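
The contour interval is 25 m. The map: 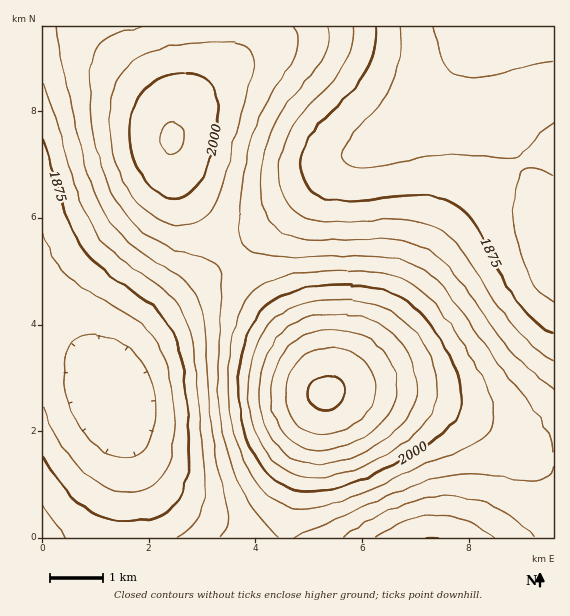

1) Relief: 1805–2130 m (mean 1930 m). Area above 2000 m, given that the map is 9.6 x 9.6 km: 15.7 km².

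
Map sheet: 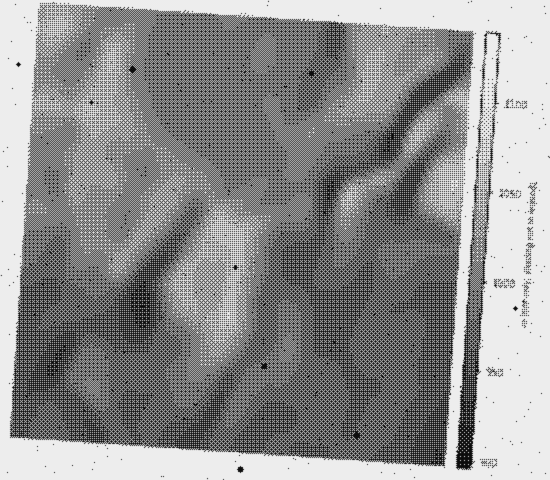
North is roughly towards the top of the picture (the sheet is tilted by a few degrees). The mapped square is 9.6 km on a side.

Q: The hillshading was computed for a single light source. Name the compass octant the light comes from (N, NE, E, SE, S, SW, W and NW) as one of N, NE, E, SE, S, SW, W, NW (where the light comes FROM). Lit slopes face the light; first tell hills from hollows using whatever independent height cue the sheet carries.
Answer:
E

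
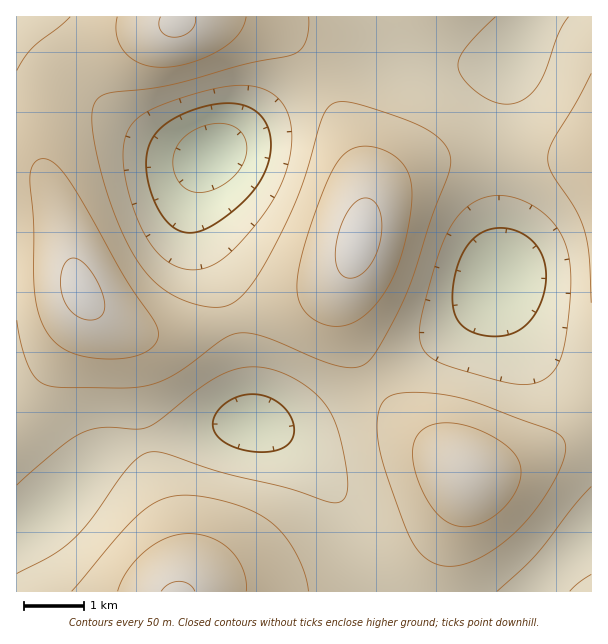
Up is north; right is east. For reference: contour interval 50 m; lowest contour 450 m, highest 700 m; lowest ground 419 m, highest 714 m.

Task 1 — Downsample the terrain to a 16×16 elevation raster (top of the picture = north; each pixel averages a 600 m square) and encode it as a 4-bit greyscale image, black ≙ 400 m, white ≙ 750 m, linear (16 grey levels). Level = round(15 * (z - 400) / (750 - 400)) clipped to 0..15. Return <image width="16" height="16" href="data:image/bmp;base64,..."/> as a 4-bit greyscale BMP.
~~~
<image width="16" height="16" href="data:image/bmp;base64,Qk32AAAAAAAAAHYAAAAoAAAAEAAAABAAAAABAAQAAAAAAIAAAAATCwAAEwsAABAAAAAAAAAAAAAAABEREQAiIiIAMzMzAERERABVVVUAZmZmAHd3dwCIiIgAmZmZAKqqqgC7u7sAzMzMAN3d3QDu7u4A////AHiszKmHiIdmZoq7qXeJqXZVeJmHd4vLl3ZndlVnnMyoh2ZkRGibupiIiHVFeJmHeJq6mHiZh2VnrMupmruWRFe9yoiazKZDR7y4VnnNuENHu5ZEWL3JZWi7hSI3rLmHiaqFITaaqYiJqYdkV4mId3mZmqmIiHdmaIms3KmHd3Zn"/>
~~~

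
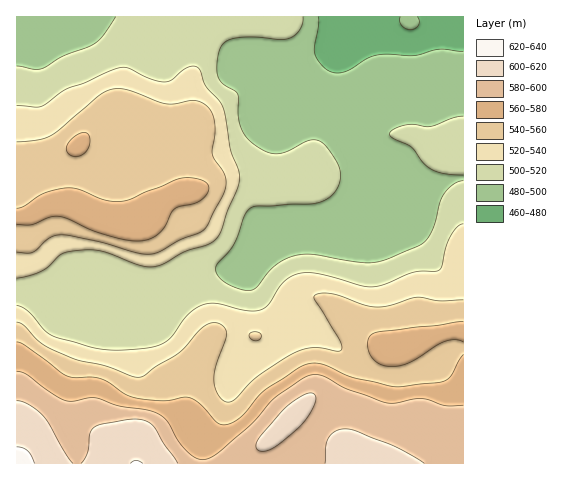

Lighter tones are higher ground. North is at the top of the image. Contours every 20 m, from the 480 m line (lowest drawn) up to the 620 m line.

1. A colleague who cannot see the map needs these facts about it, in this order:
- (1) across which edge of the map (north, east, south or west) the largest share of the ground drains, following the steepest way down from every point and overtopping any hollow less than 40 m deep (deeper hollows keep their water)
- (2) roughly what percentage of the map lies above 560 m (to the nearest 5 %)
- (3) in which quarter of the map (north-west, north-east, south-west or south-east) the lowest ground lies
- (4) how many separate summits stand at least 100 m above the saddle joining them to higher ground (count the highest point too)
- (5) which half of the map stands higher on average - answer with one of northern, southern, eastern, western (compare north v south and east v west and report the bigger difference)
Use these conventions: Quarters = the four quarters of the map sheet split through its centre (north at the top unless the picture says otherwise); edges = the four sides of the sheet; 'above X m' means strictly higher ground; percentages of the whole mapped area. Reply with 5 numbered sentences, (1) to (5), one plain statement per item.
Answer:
(1) The largest share of the runoff leaves by the northern edge.
(2) About 20 % of the map lies above 560 m.
(3) The lowest ground is in the north-east quarter.
(4) There is 1 summit with 100 m or more of prominence.
(5) Taken as a whole, the southern half is higher than the northern.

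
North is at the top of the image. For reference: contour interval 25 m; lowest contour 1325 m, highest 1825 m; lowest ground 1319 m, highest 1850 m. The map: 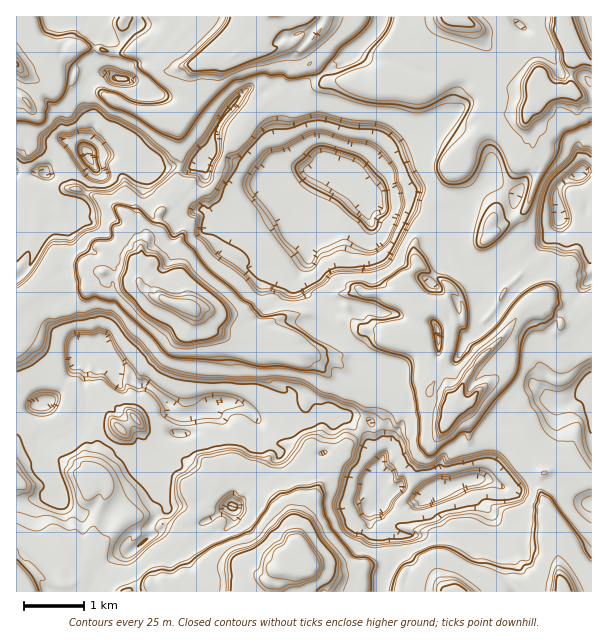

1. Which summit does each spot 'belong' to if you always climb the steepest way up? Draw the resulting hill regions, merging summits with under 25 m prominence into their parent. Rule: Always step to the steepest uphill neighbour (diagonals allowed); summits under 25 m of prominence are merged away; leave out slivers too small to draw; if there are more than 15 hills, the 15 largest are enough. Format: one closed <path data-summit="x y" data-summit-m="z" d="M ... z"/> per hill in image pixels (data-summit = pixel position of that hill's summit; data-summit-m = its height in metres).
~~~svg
<path data-summit="306 564" data-summit-m="1850" d="M306 392l-13 4-12 14-17 8-7 0-8-9-10-6-12-1-12 0-8 10-24 3-2 17-8 1-13 20-12 12 10 9 0 11 10 22-12 9-6 11 0 9-7 6-15 11-9 0-21 19-7 19 290 1 3-13 13-25 0-18-8-4-8 0-7-4-4-4 0-14 11-10 17 6 6 0 16-9-18-10-10 5-9 0-1-4-10-9 8-18-10-11 1-29-21-6-11 1-3 4-18-5-4-14z"/><path data-summit="186 306" data-summit-m="1845" d="M108 156l-18 0 6 14-14 31-10 9 6 5-4 1-5-8-1 7-12 6 12 13-4 23 0 12-4 6 0 9 14 37 0 9 5 14 23 5 4 5 0 8 8 14 9 0 12 8 12 1 11 7 12 13 2 6 5 4 30-3 8-10 12 0 12 1 10 6 8 9 7 0 17-8 12-14 13-4 8 9 4 14 14 5 18-5 10 1 9 5 5-11 2-36-19-25-18-9-13-11 0-15-4-9-15-12-6-14 1-10 6-9 0-47 10-7-6-1-12 5-19-16-8 0-24 18-21 6-13 8-6 0-3-2 4-8-7-6-5 0-10-13 17-20-2-15-14 7-13-3-38 2z"/><path data-summit="455 405" data-summit-m="1763" d="M338 170l-14 19-6 17-10 7 0 47-6 9-1 10 6 14 15 12 4 9 0 15 13 11 18 9 19 25-2 36-4 10 0 30 10 11 0 3-7 9-1 6 10 9 1 4 9 0 10-5 17 9 4 0 9-8 9 0 17-6 24-4 8-13 3-10 0-26 4-3 13-3 1-16 10-11 15-8 6 3 12 13 10 0 21-12 7 0 0-11-15-19 3-9 12-9 0-27-6-8 2-3-6-9 1-10 9-8 0-70-5-1-2 3-25 3-4 13-25 29-6 4-10 2-24 14-18-10-7-6-6-14-4-21-7-8-41-12-30 0-16-15-11-4z"/><path data-summit="272 17" data-summit-m="1776" d="M381 16l-288 0 4 11-3 35 7 8 7 2-15 2-9 18 0 15 7 12 0 12-6 18 4 7 19 0 30 12 38-2 13 3 19-11 4-21 8-17 15-19 10-10 4 0 8 5 7-4 8 9 4 13 0 17 6 25 6 8 17 5-16-20-7-18 1-27 5-12 30-14 9-8 14-6 37-35z"/><path data-summit="569 36" data-summit-m="1762" d="M357 49l-3 0-18 18-48 25-5 12-1 27 7 18 17 20 11 1 15-2 6 2 13 16 11 4 16 15 30 0 27 9 18 3 35-38 4-6 0-15-4-8-18-18-24-12 4-3-2-18-16-23-39-16-24-2z"/><path data-summit="563 591" data-summit-m="1761" d="M591 392l-6 0-21 12-6 0-2 3 0 15-6 12-20 16-4 3 2 3-3 2-28 23-23-1 2 18 14 14-2 24 14 12 4 7 2 23 6 7 1 7 77-1z"/><path data-summit="537 101" data-summit-m="1760" d="M522 26l-6 21-8 12-22 8-12 13-7 5-9 11-2 17-10 7 24 12 14 12 8 14 0 19 8 9 18 8 2-6 4-4 6-2 25 11 3-5 11-10 23-8 0-87-11-7-20-2-14-27-13-13z"/><path data-summit="456 591" data-summit-m="1759" d="M473 480l-32 8-9 0-6 6-22 12-6 0-17-6-11 10 0 14 4 4 7 4 8 0 8 4 0 18-13 25-1 13 131-1 0-6-6-7-2-23-4-7-14-12 2-24-14-14z"/><path data-summit="17 591" data-summit-m="1673" d="M149 466l-4 1 3 4 0 11-3 4-19 12-18 18-13-5-15 3-11-6-8-8-1-4-13 0-30 6-1 89 74 1 8-20 16-16 9-4 5 1 15-11 7-6 0-9 6-11 12-9-10-22 0-11z"/><path data-summit="459 17" data-summit-m="1759" d="M515 16l-132 0-5 13-22 19 13 10 24 2 39 16 16 23 2 17 7-6 0-9 5-11 12-10 12-13 20-6 6-8 10-23 0-4-5-3z"/><path data-summit="17 65" data-summit-m="1754" d="M92 16l-9 6-14 2-12-2-6-6-35 1 0 66 25 11 17 20 6 24 20 12 7-19 0-12-7-12 0-15 9-18 15-2-7-2-7-8 3-35z"/><path data-summit="120 428" data-summit-m="1581" d="M96 348l-3 0-8 8 1 48-2 13 14 14 7 9 21 12 9 2 12 12 13-13 9-16 4-4 8-1 1-16-8-2-4-9-23-20-12-1-12-8-9 0-8-14-2-11z"/><path data-summit="488 239" data-summit-m="1665" d="M491 174l-9 12-29 31-3 1 6 7 4 21 6 14 7 6 19 10 16-10-2-8 4-6 11-10 22-1 5-5-23-1-5-5-2-8-6-9 5-18-17-9-8-9z"/><path data-summit="27 102" data-summit-m="1711" d="M18 84l-2 0 0 87 8 3 20 0 10-18 14-15-6-6-4-21-12-15-10-8z"/><path data-summit="17 482" data-summit-m="1583" d="M44 403l-28 8 1 91 30-6 12 2 2-3-5-19-16-26 2-13 2-3 11 1z"/>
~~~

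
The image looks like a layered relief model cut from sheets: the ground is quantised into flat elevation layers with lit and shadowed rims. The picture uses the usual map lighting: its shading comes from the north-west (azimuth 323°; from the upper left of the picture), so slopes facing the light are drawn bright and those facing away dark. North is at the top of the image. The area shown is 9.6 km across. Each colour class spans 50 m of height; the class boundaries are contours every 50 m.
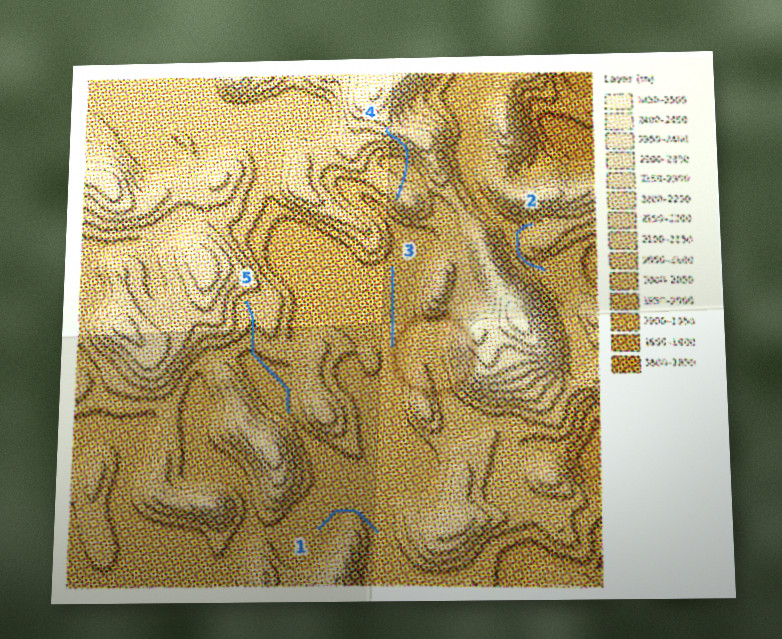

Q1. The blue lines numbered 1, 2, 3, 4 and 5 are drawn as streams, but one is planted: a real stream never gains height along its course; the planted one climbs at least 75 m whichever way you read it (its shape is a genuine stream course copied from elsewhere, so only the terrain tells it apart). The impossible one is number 4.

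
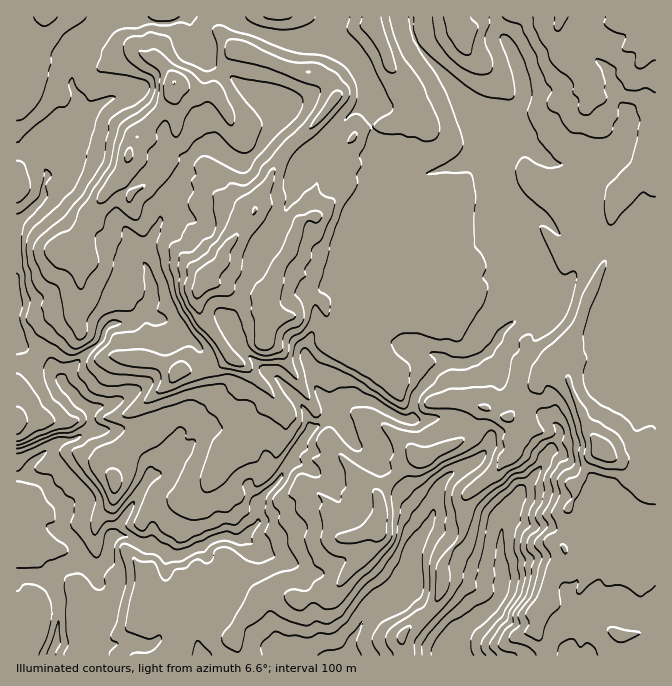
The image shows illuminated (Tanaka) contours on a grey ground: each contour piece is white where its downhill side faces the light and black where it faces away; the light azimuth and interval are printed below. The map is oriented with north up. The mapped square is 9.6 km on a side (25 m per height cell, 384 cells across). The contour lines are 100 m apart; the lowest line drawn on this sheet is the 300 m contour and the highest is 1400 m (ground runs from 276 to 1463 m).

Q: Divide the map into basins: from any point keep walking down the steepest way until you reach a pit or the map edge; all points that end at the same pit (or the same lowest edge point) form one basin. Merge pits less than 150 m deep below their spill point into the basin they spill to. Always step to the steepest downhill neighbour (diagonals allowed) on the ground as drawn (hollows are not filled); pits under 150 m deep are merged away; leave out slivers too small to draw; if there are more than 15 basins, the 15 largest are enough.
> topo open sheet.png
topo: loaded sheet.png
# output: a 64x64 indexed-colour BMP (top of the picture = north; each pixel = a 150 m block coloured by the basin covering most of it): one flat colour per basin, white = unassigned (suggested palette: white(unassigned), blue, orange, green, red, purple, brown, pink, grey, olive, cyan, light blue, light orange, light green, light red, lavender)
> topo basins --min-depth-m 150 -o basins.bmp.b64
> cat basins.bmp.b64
<image width="64" height="64" href="data:image/bmp;base64,Qk12CAAAAAAAAHYAAAAoAAAAQAAAAEAAAAABAAQAAAAAAAAIAAATCwAAEwsAABAAAAAAAAAA////ALR3HwAOf/8ALKAsACgn1gC9Z5QAS1aMAMJ34wB/f38AIr28AM++FwDox64AeLv/AIrfmACWmP8A1bDFABERERERERERERERMzMzMzMzMzMyIiIiIiIiIREREREREREREREREREREREzMzMzMzMzMzIiIiIiIiIRERERERERERERERERERERETMzMzMzMzMzMiIiIiIiIhEREREREREREREREREREREREzMzMzMzMzMzIiIiIiIiERERERERERERERERERERERERMzMzMzMzMzMyIiIiIiIREREREREREREREREREREREREzMzMzMzMzMzMiIiIiIiERERERERERERERERERERERERERERMzMzMzMyIiIiIiIRERERERERERERERERERERERERERERMzMzMzMiIiIiIhEREREREREREREREREREREREREREREzMzMzMyIiIiIiIRERERERERERERERERERERERERERERMzMzMzIiIiIiIiERERERERERERERERERERERERERERETMzMzMiIiIiIiIRERERERERERERERERERERERERERERMzMzMzIiIiIiIiERERERERERERERERERERERERERERETMzMzMyIiIiIiIhERERERERERERERERERERERERERERMzMzMzIiIiIiIhERERERERERERERERERERERERERERETMzMzMiIiIiIhERERERERERERERERERERERERERERETMzMzMyIiIiIiIREREREREREREREREREREREREREREREzMzMzMiIiIiIhERERERERERERERERERERERERERERETMzMzMzIiIiIiEREREREREREREREREREREREREREREREzMzMzMyIiIiIhEREREREREREREREREREREREREREREREzMzMzMiIiIiEREREREREREREREREREREREREREREREREzMzMzIiIiIhEREREREREREREREREREREREREREREREREzMzMiIiIiERERERERERERERERERERERERERERERERERMzMzIiIiERERERERERERERERERERERERERERERERERETMzIiIiIRERERERERERERERERERERERERERERERERERMxEiIiIhERERERERERERERERERERERERERERERERERERERIiIhERERERERERERERERERERERERERERERERERERERESIiERERERERERERERERERERERERERERERERERERERERIiERERERERERERERERERERERERERERERERERERERERESIRERERERERERERERERERERERERERERERERERERERERIhERERERERERERERERERERERERERERERERERERERERERERERERERERERERERERERERERERERERERERERERERERERERERERERERERERERERERERERERERERERERERERERERERERERERERERERERERERERERERERERERERERERERERERERERERERERERERERERERERERERERERERERERERERERERERERERERERERERERERERERERERERERERERERERERERERERERERERERERERERERERERERERERERERERERERERERERERERERERERERERERERERERERERERERERERERERERERERERERERERERERERERERERERERERERERERERERERERERERERERERERERERERERERERERERERERERERERERERERERERERERERERERERERERERERERERERERERERERERERERERERERERERERERERERERERERERERERERERERERERERERERERERERERERERERERERERERERERERERERERERERERERERERERERERERERERERERERERERERERERERERERERERERERERERERERERERERERERERERERERERERERERERERERERERERERERERERERERERERERERERERERERERERERERERERERERERERERERERERERERERERERERERERERERERERERERERERERERERERERERERERERERERERERERERERERERERERERERERERERERERERERERERERERERERERERERERERERERERERERERERERERERERERERERERERERERERERERERERERERERERERERERERERERERERERERERERERERERERERERERERERERERERERERERERERERERERERERERERERERERERERERERERERERERERERERERERERERERERERERERERERERERERERERERERERERERERERERERERERERERERERERERERERERERERERERERERERERERERERERERERERERERERERERERERERERERERERERERERERERERERERERERERERERERERERERERERERERERERERERERERERERERERERERERERERERERERERERERERERERERERERERERERERERERERERERERERERERERERERERERERERERERERERERERERERERERERERERERERERERERERERERERERERERERERERERERERERERERERERERERERERERERERERERERERERERERERERERERERERERERERERERERERERERERERERERERERERERERERERERERERERERERERERERERERERERERERERERERERERERERERERERERERERERERERER"/>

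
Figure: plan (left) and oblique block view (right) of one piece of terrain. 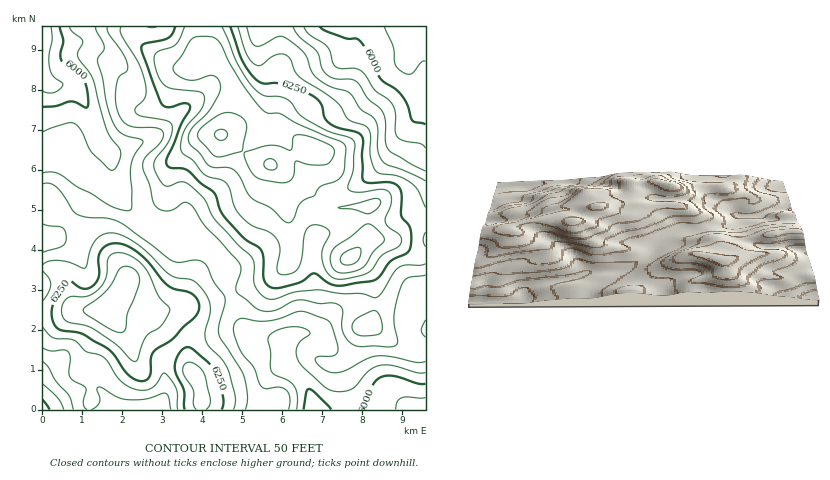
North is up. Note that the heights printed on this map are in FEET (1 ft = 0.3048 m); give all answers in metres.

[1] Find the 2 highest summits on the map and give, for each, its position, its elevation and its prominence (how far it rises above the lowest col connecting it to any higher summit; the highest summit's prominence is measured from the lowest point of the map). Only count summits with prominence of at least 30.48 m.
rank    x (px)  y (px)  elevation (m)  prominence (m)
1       270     164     1968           165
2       106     310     1947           74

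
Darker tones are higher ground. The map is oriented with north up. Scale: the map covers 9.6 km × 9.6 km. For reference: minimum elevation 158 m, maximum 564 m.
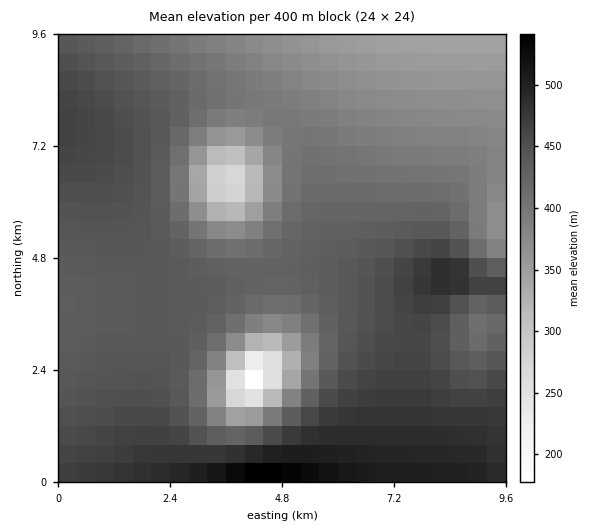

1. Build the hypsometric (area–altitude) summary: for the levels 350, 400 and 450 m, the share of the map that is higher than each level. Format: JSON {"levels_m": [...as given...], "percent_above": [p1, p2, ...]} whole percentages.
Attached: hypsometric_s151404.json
{"levels_m": [350, 400, 450], "percent_above": [94, 72, 30]}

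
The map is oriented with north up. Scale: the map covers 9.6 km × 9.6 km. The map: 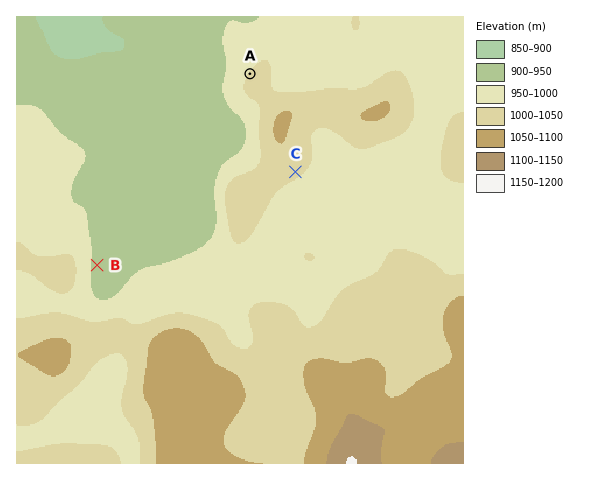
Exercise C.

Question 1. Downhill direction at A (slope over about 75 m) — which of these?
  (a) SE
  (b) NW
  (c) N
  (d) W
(b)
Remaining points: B E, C SE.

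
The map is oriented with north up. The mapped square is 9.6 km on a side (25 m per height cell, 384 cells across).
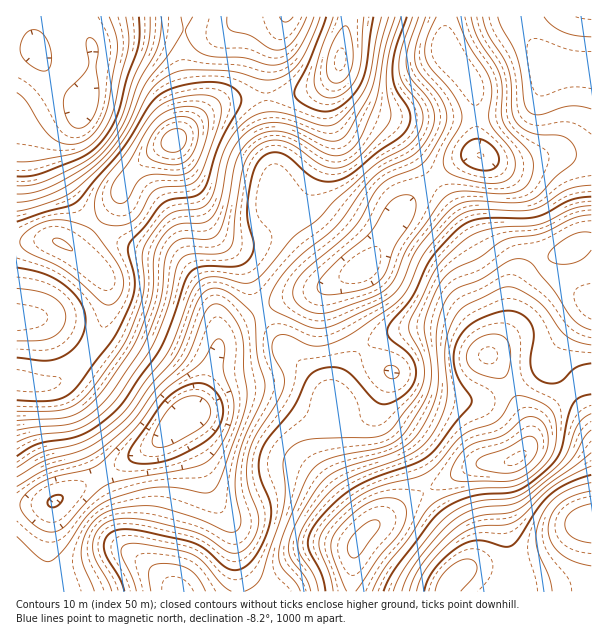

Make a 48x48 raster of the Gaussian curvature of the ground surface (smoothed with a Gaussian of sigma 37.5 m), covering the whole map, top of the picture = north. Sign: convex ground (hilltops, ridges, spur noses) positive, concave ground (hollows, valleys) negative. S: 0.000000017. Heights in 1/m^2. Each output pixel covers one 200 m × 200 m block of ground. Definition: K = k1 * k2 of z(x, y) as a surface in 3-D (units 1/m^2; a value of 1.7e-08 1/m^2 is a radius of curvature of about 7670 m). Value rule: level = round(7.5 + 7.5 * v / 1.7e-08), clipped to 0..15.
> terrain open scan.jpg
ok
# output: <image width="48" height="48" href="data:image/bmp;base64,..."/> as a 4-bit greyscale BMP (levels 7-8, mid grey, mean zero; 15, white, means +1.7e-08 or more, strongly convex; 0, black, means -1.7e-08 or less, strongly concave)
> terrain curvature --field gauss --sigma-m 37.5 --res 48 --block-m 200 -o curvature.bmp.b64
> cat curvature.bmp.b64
<image width="48" height="48" href="data:image/bmp;base64,Qk32BAAAAAAAAHYAAAAoAAAAMAAAADAAAAABAAQAAAAAAIAEAAATCwAAEwsAABAAAAAAAAAAAAAAABEREQAiIiIAMzMzAERERABVVVUAZmZmAHd3dwCIiIgAmZmZAKqqqgC7u7sAzMzMAN3d3QDu7u4A////AHd3iIiHeImYdmZmi7dVZ3Zp24h3eIh3d3d3d3h2eJmZdmVEaadnd3ZY3bmHd4h3d4d2ZWiHeImpd3ZDRnaKp3Znq7uXZnd3d3dlRHzJh3iYeJhlaIisp3eHeJqXZVZ3iHdmVa/ah3h3ebuXiqmrl4mYd4mHZDWJmHeJdqyod4d3eKuoeJiJmaqXZ4qoUhW8mHm6hnd3d3d3d4mHZneIm7l1RHq6QAbuqHq6l1Vnd3d4dnd2Znd3iZdkM0eZUAb/yWq6l1V3iId3dmeHZnd3eIdlQzRWiEfvuXmphjRneHd3ZmiYdmd3eId2RFZm3/l1VoeIdTNWeHd3Znmod2Z3d3d2ZXq4v/9wAnd3dkRmipd3Znmph3d3d4hnd4q4av/SA2eHdmZmeah3Z3mZiHd3ebp3iHiId7/FV2d3iId2V5mIiHeId3d3ebqHd2Z4l4t0aXeJqoiHaLzNyXZ3d3d3eId3d2Z5l3lSRoibypiYec7/yGZ3d3iId1VnZlaJhWdTNYibupiIeJq5dmd3d4mYh3iYVEV4ZFhlVoiImIiHd3ZTRnd3d4mYeJz+dEZ3VHmHd4d3d3d3d2UyRnd3ZWh3d53/l5mZdomHiId3d3eIh3ZVaHeJhmd2ZnnKeM3cqIh3d3eHdniYh3dnipibp2d3ZlZlRpu7l3dmZ4iIh2iYiId4mpZpqGd3dlVVVneId3dmeIiZh2Z4iIeImYU1d3d3dmZmd3d3eIiHiYiZl2V4iIiKuXQ0aJmHd2VWeId3eIiImYiJl2eZh4d62mVWaKl3eIdmiIh3iId3iIiJh4rLh3ZouFZneKl3m8qHiIeHd3d3eIiId5u5d3ZWhmeHeIh5vMqIiIeIdnd3d3d3Z5mGZ4dmd3iHd4d5qpd4mHeId3d4h2eYd4dUV5l4h2d3d3d4h2VXiHeHiXZ4iGncl2VEV5mIdmd3d3iHdlZneImHiXRomGnbdURniImGVXh3d4iId3iYh4qYeGVYumeXQzaal3h2VomIeIiId4mYdmiYeImIqWd1IUm6hmd3d4mYd3dneIiHZUV3iauFZ4mGQkzYd3d3h3iIh2VVaamHVEV4iJhlVpuXYjvFR3dVeImYh2VVabmGQ0eah3dmZ4l1VUVgBIl1eJu6l2Z4iIhlM2rdp2Z3d4dkfdcwF+/YiavduXeblmd2V63/tlV4d3dmr/1kfv/5d4nNuHeJhmiYeJqphlV4h3d3r/+Wn//4RVZ4h3dmd2mpd2QjaYd3d3d4nP/GWLuVREM0V4hUd2m6dlMSarmHd4h3ic22M1dlVlQ0V3dkVDaZdmVmebmHd4d3eJqGZVZ3h2VEVVeqcQJ4d2irh4iHd3d3d3ZWh2d4iHdlQ0jv1RWIh3irlniHd3h3h2ZmdlZnd3d3ZDj/+Wq6mHeZdniHd4iHiHmHZUVniHeJp1nv2IvLu4d4ZniHd4iHiJqYdlVomHZ6yXnKhmmr3Jd4dniHd3d3d4mIh2ZniHd5uod2VVeJuoeJh3d4iHd3d3d3d3d3iId4mqc0Znh2Z2eJh3d4iA=="/>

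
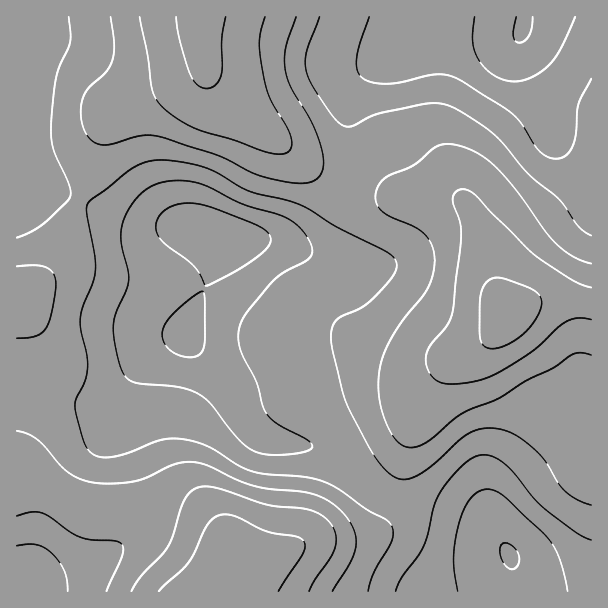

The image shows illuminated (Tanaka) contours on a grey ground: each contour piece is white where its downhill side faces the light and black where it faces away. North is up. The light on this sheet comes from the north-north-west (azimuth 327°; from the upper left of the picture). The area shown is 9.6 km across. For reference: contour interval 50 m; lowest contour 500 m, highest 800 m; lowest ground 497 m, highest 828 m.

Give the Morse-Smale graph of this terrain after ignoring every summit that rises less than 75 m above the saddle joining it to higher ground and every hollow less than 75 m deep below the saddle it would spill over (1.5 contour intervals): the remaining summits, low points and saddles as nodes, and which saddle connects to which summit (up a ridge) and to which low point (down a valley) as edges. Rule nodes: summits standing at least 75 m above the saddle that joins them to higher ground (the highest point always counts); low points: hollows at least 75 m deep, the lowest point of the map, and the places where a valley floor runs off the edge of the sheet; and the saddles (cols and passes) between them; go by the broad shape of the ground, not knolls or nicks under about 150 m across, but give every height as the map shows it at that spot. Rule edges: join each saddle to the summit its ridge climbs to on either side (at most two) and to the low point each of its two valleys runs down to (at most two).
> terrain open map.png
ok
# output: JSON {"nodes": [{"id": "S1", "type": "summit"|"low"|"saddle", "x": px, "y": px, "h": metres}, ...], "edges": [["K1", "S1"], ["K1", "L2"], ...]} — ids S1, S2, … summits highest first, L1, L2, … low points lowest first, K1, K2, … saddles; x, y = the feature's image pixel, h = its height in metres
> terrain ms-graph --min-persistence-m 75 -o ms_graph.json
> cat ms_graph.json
{"nodes": [
{"id": "S1", "type": "summit", "x": 201, "y": 591, "h": 828},
{"id": "S2", "type": "summit", "x": 507, "y": 317, "h": 824},
{"id": "S3", "type": "summit", "x": 201, "y": 20, "h": 815},
{"id": "S4", "type": "summit", "x": 17, "y": 305, "h": 748},
{"id": "L1", "type": "low", "x": 524, "y": 26, "h": 497},
{"id": "L2", "type": "low", "x": 510, "y": 555, "h": 498},
{"id": "L3", "type": "low", "x": 218, "y": 234, "h": 513},
{"id": "L4", "type": "low", "x": 20, "y": 591, "h": 608},
{"id": "K1", "type": "saddle", "x": 44, "y": 486, "h": 719},
{"id": "K2", "type": "saddle", "x": 344, "y": 185, "h": 682},
{"id": "K3", "type": "saddle", "x": 32, "y": 375, "h": 662},
{"id": "K4", "type": "saddle", "x": 78, "y": 201, "h": 652},
{"id": "K5", "type": "saddle", "x": 395, "y": 498, "h": 636},
{"id": "K6", "type": "saddle", "x": 204, "y": 288, "h": 550}],
"edges": [["K1", "S1"], ["K1", "L3"], ["K1", "L4"], ["K2", "S2"], ["K2", "S3"], ["K2", "L1"], ["K2", "L3"], ["K3", "S1"], ["K3", "S4"], ["K3", "L3"], ["K4", "S3"], ["K4", "S4"], ["K4", "L3"], ["K5", "S1"], ["K5", "S2"], ["K5", "L2"], ["K5", "L3"], ["K6", "S2"], ["K6", "S4"], ["K6", "L3"]]}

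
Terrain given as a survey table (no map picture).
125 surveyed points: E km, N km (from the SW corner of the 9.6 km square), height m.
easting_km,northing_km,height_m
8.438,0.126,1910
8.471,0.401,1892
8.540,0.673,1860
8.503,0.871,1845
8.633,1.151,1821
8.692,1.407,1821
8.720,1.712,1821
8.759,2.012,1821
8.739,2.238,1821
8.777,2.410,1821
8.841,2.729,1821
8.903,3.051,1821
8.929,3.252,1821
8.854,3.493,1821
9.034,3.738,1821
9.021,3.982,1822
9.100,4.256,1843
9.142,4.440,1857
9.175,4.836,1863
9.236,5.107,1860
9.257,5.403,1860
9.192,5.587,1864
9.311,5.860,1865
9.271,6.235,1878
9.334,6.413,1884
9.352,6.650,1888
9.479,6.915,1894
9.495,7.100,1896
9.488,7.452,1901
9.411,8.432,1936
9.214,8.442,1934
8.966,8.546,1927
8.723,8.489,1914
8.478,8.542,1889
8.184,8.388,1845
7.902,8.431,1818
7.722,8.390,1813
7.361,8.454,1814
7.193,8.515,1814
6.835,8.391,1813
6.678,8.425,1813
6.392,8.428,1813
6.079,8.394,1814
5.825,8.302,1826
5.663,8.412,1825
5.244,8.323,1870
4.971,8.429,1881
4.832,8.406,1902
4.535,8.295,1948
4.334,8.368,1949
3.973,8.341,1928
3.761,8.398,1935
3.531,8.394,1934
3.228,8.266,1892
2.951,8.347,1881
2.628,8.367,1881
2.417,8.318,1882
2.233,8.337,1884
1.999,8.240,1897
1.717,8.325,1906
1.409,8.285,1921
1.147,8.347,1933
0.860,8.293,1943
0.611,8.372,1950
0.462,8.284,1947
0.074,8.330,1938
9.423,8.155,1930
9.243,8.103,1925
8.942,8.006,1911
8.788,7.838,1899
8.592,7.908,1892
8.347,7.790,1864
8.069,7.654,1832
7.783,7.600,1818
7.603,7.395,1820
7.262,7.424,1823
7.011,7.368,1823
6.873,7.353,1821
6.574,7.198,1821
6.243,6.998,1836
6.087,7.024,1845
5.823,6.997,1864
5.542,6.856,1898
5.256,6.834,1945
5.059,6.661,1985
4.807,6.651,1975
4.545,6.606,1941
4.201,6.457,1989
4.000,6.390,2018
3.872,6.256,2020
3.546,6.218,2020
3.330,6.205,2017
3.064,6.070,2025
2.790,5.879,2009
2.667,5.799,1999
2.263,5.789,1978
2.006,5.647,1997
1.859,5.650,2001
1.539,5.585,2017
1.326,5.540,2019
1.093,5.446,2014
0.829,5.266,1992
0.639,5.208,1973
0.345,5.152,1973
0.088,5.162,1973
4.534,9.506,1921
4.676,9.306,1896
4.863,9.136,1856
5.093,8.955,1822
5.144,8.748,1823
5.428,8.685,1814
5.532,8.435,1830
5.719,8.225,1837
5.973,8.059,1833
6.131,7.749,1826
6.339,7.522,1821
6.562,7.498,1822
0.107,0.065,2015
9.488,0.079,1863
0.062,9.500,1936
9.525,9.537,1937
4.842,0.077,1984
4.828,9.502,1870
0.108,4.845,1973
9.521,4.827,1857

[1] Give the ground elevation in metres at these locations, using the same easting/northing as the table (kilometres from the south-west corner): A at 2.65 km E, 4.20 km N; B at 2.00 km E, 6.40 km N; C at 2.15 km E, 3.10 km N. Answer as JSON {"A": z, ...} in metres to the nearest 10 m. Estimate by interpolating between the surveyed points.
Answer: {"A": 1990, "B": 1940, "C": 1970}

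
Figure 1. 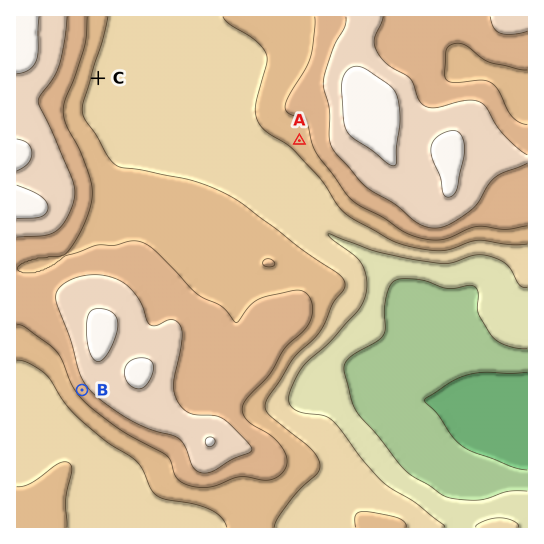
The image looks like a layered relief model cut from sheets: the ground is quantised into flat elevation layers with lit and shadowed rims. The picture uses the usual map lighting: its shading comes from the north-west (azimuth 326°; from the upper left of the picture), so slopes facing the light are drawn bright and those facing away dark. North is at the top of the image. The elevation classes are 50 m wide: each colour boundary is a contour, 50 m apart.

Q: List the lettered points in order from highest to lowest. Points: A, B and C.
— B A C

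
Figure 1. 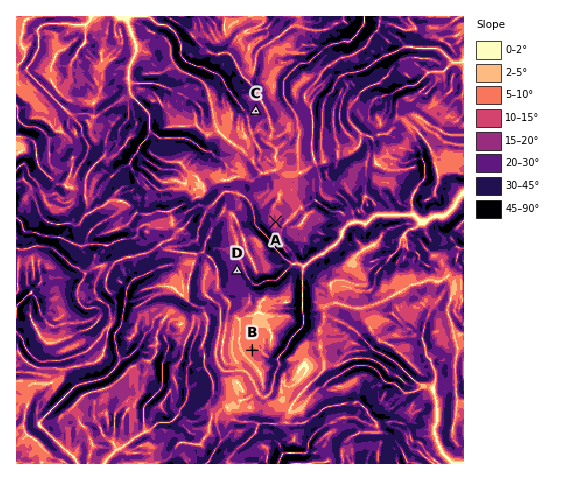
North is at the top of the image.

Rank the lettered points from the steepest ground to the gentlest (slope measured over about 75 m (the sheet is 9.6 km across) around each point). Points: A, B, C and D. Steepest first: D C A B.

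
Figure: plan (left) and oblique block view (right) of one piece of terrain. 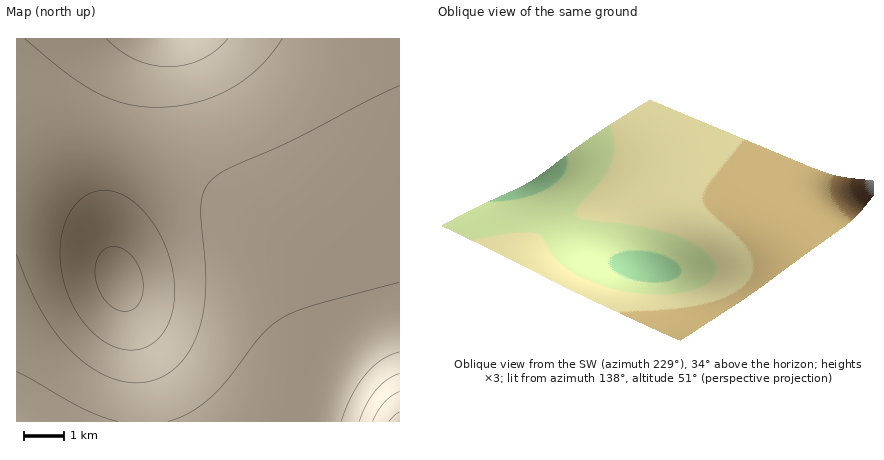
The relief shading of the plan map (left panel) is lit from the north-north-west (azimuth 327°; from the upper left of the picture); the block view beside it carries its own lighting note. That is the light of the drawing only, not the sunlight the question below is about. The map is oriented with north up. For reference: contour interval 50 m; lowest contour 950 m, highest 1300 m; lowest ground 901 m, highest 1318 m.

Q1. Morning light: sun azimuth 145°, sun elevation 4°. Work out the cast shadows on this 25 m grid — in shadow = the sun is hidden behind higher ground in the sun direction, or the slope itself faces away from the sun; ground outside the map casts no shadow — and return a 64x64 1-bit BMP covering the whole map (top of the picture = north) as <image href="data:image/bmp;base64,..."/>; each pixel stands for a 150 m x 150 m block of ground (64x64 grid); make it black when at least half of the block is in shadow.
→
<image width="64" height="64" href="data:image/bmp;base64,Qk0+AgAAAAAAAD4AAAAoAAAAQAAAAEAAAAABAAEAAAAAAAACAAATCwAAEwsAAAIAAAAAAAAA////AAAAAAAAAAAAAAAB/wAAAAAAAAP/AAAAAAAAA/8AAAAAAAAD/wAAAAAAAAf/AAAAAAAAB/8AAAAAAAAH/wAAAAAAAAf/AAAAAAAAB/8AAAAAAAAP/wAAAAAAAA//AAAAAAAAD/8AAAAAAAAP/gAAAAAAAA/4AAAAAAAAD/AAAAAAAAAPwAAAAAAAAA4AAAAAAAAAAAAAAAAAAAAAAAAAAAAAAAAAAAAAAAAAAAAAAAAAAAAAAAAAAAAAAAAAAAAAAAAAAAAAAAAAAAAAAAAAAAAAAAAAAAAAAAAAAAAAAAAAAAAAAAAAAAAAAAAAAAAAAAAAAAAAAAAAAAAAAAAAAAAAAAAAAAAAAAAAAAAAAAAAAAAAAAAAAAAAAAAAAAAAAAAAAAAAAAAAAAAAAAAAAAAAAAAAAAAAAAAAAAAAAAAAAAAAAAAAAAAAAAAAAAAAAAAAAAAAAAAAAAAAAAAAAAAAAAAAAAAAAAAAAAAAAAAAAAAAAAAAAAAAAAAAAAAAAAAAAAAAAAAAAAAAAAAAAAAAAAAAAAAAAAAAAAAAAAAAAAAAAAAAAAAAAAAAAAAAAAAAAAAAAAAAAAAAAAAAAAAAAAAAAAAAAAAAAAAAAAAAAAAAAAAAAAAAAAAAAAAAAAAAAAAAAAAAAAAAAAAAAAAAAAAAAAAAAAAAAAAAAAAOAAAAAA=="/>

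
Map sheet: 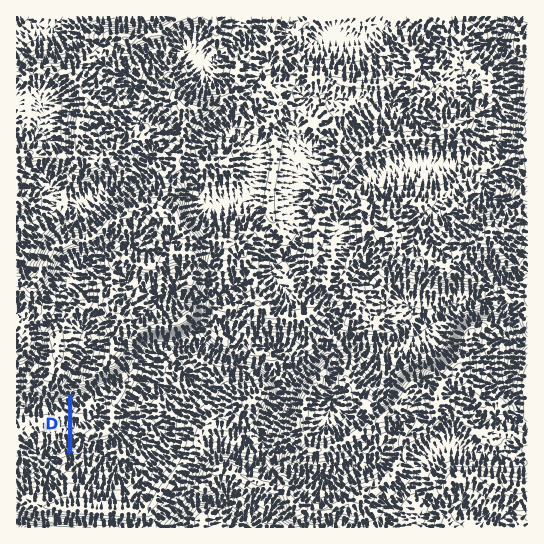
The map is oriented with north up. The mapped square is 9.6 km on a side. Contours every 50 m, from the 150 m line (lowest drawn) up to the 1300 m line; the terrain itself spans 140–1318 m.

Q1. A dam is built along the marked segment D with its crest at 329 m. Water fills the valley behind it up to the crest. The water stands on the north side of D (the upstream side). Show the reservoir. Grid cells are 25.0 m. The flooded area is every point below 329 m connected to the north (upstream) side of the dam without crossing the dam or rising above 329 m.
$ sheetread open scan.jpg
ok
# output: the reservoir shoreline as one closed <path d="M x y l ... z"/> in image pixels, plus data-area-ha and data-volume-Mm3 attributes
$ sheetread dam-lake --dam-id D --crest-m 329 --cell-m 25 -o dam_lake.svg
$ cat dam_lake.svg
<path d="M182 343l-28 0-6 3-8 15 1 4-1 8-17 37-3 16-6 7-7 4-13 2-5-5 12-9 3-6 1-4-1-10-5-6 14-16-4 0-22 8-9 5-5 0-1 55 6 1 4 4 8-1 4 4 7 2 12 0 2-3-4-7 7-4 8-2 5-2 4-4 1-10 5-7-2-7 1-14 7-8 1-4 8-7 0-5 5-6 0-4 4-5-1-7 6-3 16-4 1-2-5-3z" data-area-ha="150" data-volume-Mm3="62.17"/>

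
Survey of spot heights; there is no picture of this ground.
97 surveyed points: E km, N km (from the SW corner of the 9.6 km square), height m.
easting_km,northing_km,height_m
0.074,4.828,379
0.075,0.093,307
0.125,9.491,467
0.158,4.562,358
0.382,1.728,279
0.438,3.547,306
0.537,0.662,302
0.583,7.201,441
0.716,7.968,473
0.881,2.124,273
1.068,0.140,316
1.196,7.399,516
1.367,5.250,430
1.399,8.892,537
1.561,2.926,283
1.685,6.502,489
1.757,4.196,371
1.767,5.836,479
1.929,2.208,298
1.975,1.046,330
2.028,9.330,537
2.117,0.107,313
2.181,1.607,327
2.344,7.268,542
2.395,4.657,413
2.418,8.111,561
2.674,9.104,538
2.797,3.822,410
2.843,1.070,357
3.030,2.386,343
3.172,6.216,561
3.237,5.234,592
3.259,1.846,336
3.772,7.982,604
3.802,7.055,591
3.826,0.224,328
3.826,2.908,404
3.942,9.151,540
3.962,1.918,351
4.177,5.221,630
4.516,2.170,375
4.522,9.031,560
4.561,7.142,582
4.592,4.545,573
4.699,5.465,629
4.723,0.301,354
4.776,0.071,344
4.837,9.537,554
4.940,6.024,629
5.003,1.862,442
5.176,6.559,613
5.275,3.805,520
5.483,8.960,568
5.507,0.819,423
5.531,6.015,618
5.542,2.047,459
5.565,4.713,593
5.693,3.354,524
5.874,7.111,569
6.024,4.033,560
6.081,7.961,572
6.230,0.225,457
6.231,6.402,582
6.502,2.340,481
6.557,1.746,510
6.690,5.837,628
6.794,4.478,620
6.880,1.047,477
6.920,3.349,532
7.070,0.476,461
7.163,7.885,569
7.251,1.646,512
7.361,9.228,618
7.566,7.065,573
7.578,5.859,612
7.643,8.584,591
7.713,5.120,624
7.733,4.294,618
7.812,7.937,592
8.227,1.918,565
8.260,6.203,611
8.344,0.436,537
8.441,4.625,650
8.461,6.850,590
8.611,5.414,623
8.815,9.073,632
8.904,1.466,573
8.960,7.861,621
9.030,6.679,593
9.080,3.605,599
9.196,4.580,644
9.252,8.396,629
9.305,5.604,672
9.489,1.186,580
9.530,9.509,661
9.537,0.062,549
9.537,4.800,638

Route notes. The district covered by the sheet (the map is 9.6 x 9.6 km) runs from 265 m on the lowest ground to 680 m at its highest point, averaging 505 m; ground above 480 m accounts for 60.3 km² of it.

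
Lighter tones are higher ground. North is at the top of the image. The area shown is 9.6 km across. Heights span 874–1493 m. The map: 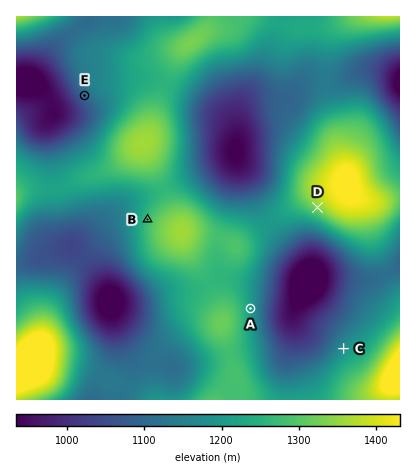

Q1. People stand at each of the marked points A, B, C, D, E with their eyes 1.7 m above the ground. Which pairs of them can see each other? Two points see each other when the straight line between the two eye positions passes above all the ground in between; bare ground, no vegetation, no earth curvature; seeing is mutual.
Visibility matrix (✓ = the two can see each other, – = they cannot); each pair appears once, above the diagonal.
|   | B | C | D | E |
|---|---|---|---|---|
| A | – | ✓ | ✓ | – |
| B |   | – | – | – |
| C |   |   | ✓ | – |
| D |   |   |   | – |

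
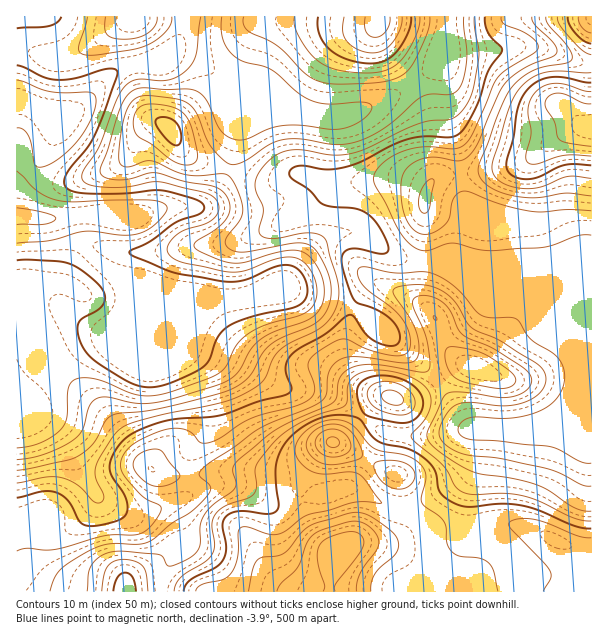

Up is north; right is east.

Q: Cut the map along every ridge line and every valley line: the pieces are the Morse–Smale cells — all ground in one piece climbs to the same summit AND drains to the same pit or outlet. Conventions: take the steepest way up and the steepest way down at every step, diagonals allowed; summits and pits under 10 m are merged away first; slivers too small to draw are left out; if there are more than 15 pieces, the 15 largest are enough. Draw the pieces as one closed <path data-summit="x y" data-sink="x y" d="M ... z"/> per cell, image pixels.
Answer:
<path data-summit="339 551" data-sink="17 216" d="M74 216l-14 2-44-2 0 312 2 2 21 5 21-1 18-11 13-13 5-7 0-9 11 10 22 10 15 0 18-8 6 0 7 7 9 17 2 15-12 12-10 15-2 10 0 10 430-1-1-331-81 3 35 14 7 8 2 21 24 59 2 12-6 24-17 20-18 6-18 3-44-2-3 7-2 24-4 14-9 8-31 19-18 8-18 0-33-18-11-2-24 10-18 0-15 6-15 1-13-6-15-11-17-4-18 2-27 12 4-7 0-36 12-17 4-12 0-12-7-30-19-39-96-97z"/><path data-summit="591 128" data-sink="17 216" d="M447 40l-8 22-28 23-31 18-36 13-15 2-26-4-34-11-38-15-1 2 11 21 0 8-3 6-6 34-4 14-12 22-15 11-30 0-30 10-66 0 4 21 5 11 24 22 36 7 30 11 50 8 37-6 27-10 35-39 22-9 17 2 37 24 21 4 171-2 1-195-20-5-24-11-17-3-13 0-39 6-29 0z"/><path data-summit="474 368" data-sink="17 216" d="M357 232l-12 0-18 6-21 20-18 22-27 10-8 1 44 1 11 4 36 8 16 8 20 20 13 6 40 37 30 45 10 8 58 0 26-7 9-10 8-10 4-14 0-22-24-59-2-21-7-8-36-15-99-2-23-8-19-16z"/><path data-summit="170 129" data-sink="17 216" d="M176 54l-23 8-18 2-15 4-7 5-33 35-38-4-26-8 0 8 4 4 9 2 13 13 10 17-9 18-24 25-3 17 1 16 21 2 22 0 27-4 54 2 30-10 30 0 15-11 12-22 4-14 9-48-11-22-14-15-12-8z"/><path data-summit="333 443" data-sink="17 216" d="M177 340l-2 1 5 4 19 39 7 30-1 18-12 17-5 12 2 30-2 5 25-10 18-2 17 4 24 16 12 1 22-7 18 0 24-10 6 0 33 18 23 2 18-8 27-16 14-14 7-42-42 8-30 0-17-3-10-5-26-20-21-12-15-5-25-1-9-4-48-26-41-12z"/><path data-summit="393 398" data-sink="17 216" d="M111 270l-3 0 6 8 62 62 16 8 41 12 48 26 9 4 25 1 15 5 21 12 32 24 21 4 30 0 38-8-9-8-19-31-25-28-26-23-13-6-20-20-12-6-40-10-11-4-49 0-17 4-18-1-22-6-17-1-30-11-21-3z"/><path data-summit="378 20" data-sink="17 216" d="M446 16l-260 0-10 29-8 9-8 3 4 1 9-4 13 2 23 12 24 22 70 24 32 4 45-15 18-9 31-22 10-10 7-20z"/><path data-summit="125 591" data-sink="17 216" d="M98 496l-7 14-13 13-18 11-21 1-23-5 1 62 145-1 1-15 6-13 17-18 0-11-11-21-7-7-6 0-18 8-15 0-22-10z"/><path data-summit="135 18" data-sink="17 216" d="M185 16l-168 0-1 79 26 9 38 4 33-35 16-7 21-4 18-8 8-9 5-9z"/><path data-summit="591 17" data-sink="17 216" d="M591 16l-144 0 1 32 2 4 29 0 39-6 13 0 17 3 24 11 19 4z"/><path data-summit="339 551" data-sink="17 216" d="M17 104l0 95 2-16 24-25 9-17-10-18-13-13z"/>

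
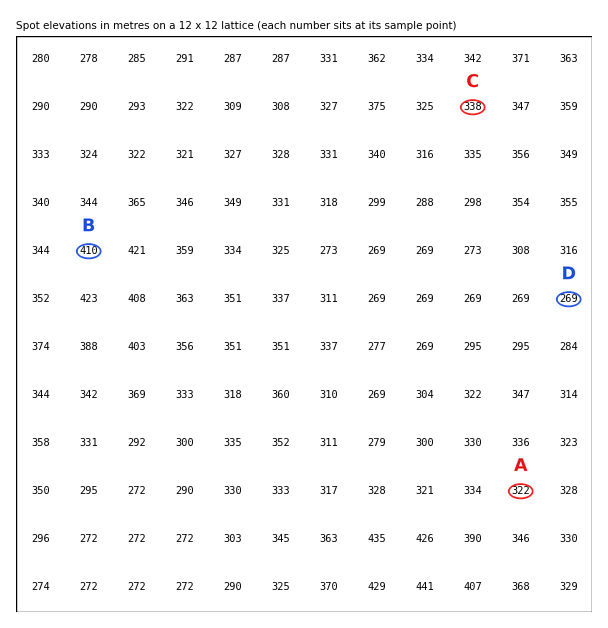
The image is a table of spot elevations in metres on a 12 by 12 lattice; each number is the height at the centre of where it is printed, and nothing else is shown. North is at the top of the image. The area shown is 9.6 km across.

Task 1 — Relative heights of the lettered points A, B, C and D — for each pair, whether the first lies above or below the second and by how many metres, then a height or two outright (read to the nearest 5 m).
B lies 140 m above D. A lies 90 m below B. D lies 70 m below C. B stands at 410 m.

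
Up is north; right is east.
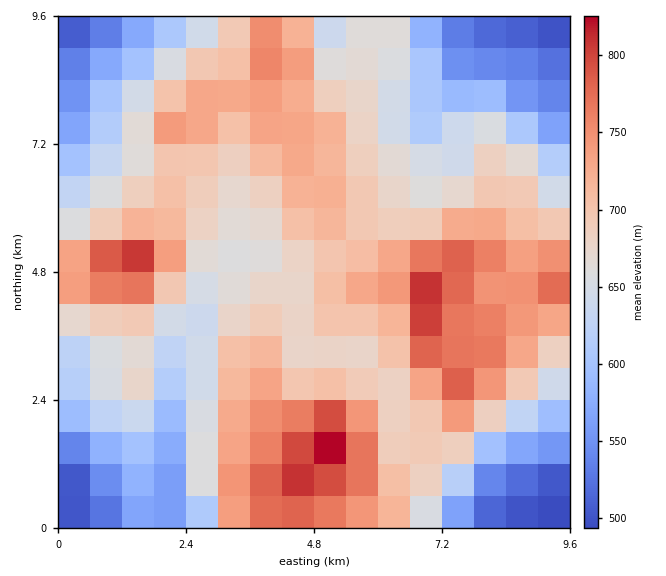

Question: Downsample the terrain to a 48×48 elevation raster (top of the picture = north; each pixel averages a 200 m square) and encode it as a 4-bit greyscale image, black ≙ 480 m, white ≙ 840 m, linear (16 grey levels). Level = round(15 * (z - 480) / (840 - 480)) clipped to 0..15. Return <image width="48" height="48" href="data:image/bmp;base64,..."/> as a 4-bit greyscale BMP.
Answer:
<image width="48" height="48" href="data:image/bmp;base64,Qk32BAAAAAAAAHYAAAAoAAAAMAAAADAAAAABAAQAAAAAAIAEAAATCwAAEwsAABAAAAAAAAAAAAAAABEREQAiIiIAMzMzAERERABVVVUAZmZmAHd3dwCIiIgAmZmZAKqqqgC7u7sAzMzMAN3d3QDu7u4A////ABERIjNEMjV5u8zMzMy7uqqYdUMhERERERERIjREMzWKvMzd3MzLu6qYdlMiEREREBESIzREM0aavM3d3czMu7qZh2QyERERAAESI0REM1ebvM3e7dzMy7qZiGVDIRERABESM0RDNGibvM3e7t3dy6mZmHZDIiIhEBEiNEVDNGiau8ze7u7ty6mZmYdUMiIiIRIjRFVDNWeau8zd7u7uy5mJmZh1QzMzIiIzRVVDRWeau7zN3u/uypiImamGVEREMzNEVWZURWeau7zM3e/typiImaqHZVRUQ0RFZmZURWeau7zMze7typiImaqYdmVVREVWZ3dlRWeaq7vMzN3dupiImru6l3ZlVFVmd4h1VWeJq7u7u8zLqZiImszLqYdmVVZmeIh2VWeJq7u6qqu6mYiJq93cuph3ZVZmeJmGVWeJq7upmZmZmIiZrN3cuqmIdlZmeIiGZWeJq7qZiIiIiIiavN3Mu6qYd1ZneIh2ZmeJqrqYiIiIiImrzczMy7qph2ZneIh3ZmeJqqqYiIiIiIm83czMy7qpiGZ3iIiHZmeImqqYiIiIiJm97czNzLupmXd4iIiHZmd4mamYiJmZmJm97czMzMuqqoiImZmYdmd4iZmIiJmZmZq97czMzLu7upmZqqqYdmd3iJmIiZqqqZq97ty7u7u7u6qqu7uph3d3eIiIiJqqqqq97ty7u7u8zLu7zMzKmHd3iIiIiJmru7vN7ty7u7vM3czN3d3cqHd4iIiIiJmqqrvN7u3Mu7vMzMzN7u7suYd4iIiIiJmaqqvM3u3czLu8zKu83u7cuoh3d3eIiZmZmqq8zd3cy7u7u5mazd3LqZh3d3eImZmZmZqru8zMu6qqu4iJq7u6qZiId3iImaqZmZmZqru7uqqqqneIiaqqqZiIiIiJmqqpmZmImaq7qqmZmXd4iJmaqpiIiIiZqqqpmYiIiJqqqpmYiGd3iImaqpmIiIiaqqqpmYiIiImamZmYd2Z3eImZqZmIiIiaqqqpmYiId3iJmZmIdlZnd4iJmZmIiImaqqqpmIiId3eImZmHZlVmd3iImZmYiJmqqqqpmIiId3d4mZmHZVVWZ3iImZmZiZqrqqqpmIiHd2d4mYh2ZURWZ3eJqqmZmZq7qqqpiIh3dmd4iIdmVDRVZniau7qZmaq7qqqpiHd2ZmeIiHZVRDRFZniavLupmau7qqqpiHdmVWeId2VUMzNFVniau7uqqqu7qqqpiHdlVWd3dlRDMyNEVneJq7uqqru6qpmZiHdlVVZmZUMzMiNEVmeImqq7u7u7qZiIiHdmVERVVDMzIiNEVmZ4maq6qru7uoiIiId2ZUNEQzMiIiM0VVZniaqqqrvMuoiIiId2ZUMzMzIiIiIzREVWeJmZmrzMuYd3iId2VDMiMyIiIiIjM0RVZ4iImrzMuYd3iId2VDIiIiIiIREiMzRFZ3eImrzMqXd3iIh1QzIiISIiERESIzRFVmd4mrzLqHZniJh1QyIiERERERERIjREVWZ4mrvLqHZniJh1QyIiERERAA=="/>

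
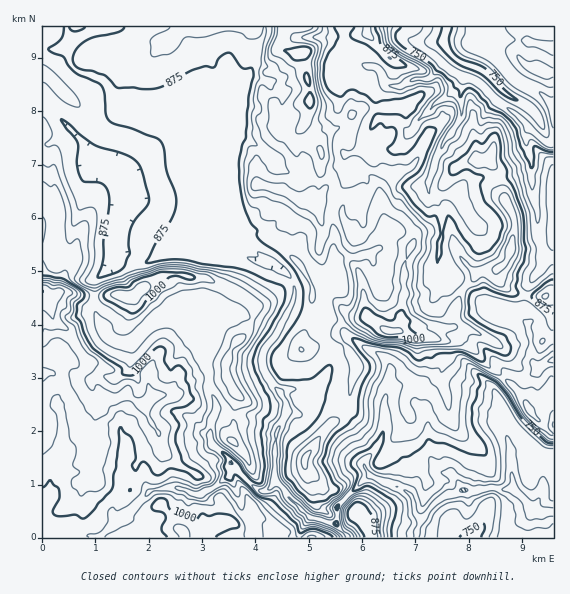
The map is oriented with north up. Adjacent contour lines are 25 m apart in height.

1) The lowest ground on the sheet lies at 630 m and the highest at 1125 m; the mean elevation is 885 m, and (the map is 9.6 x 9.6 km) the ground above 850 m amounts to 68.5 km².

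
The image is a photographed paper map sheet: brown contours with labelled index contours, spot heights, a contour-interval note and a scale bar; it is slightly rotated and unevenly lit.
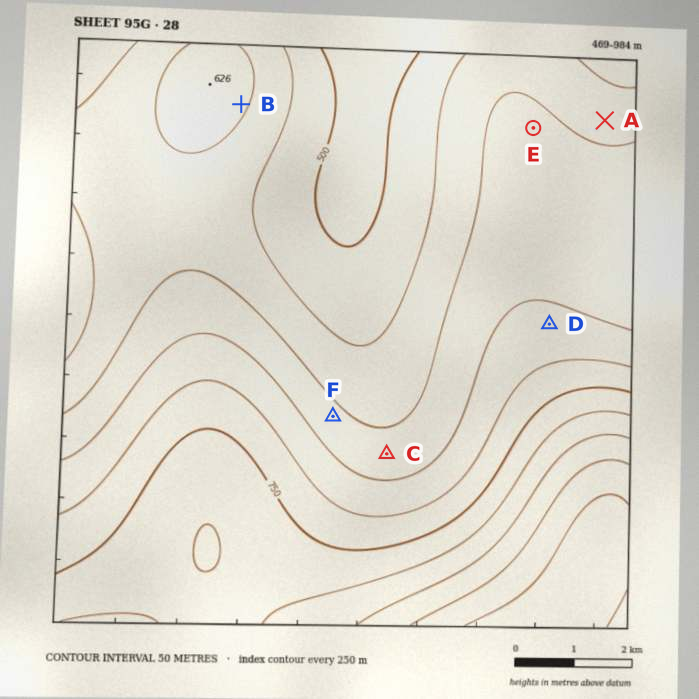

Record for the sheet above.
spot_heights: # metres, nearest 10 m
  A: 580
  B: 610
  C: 620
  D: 660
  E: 610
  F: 610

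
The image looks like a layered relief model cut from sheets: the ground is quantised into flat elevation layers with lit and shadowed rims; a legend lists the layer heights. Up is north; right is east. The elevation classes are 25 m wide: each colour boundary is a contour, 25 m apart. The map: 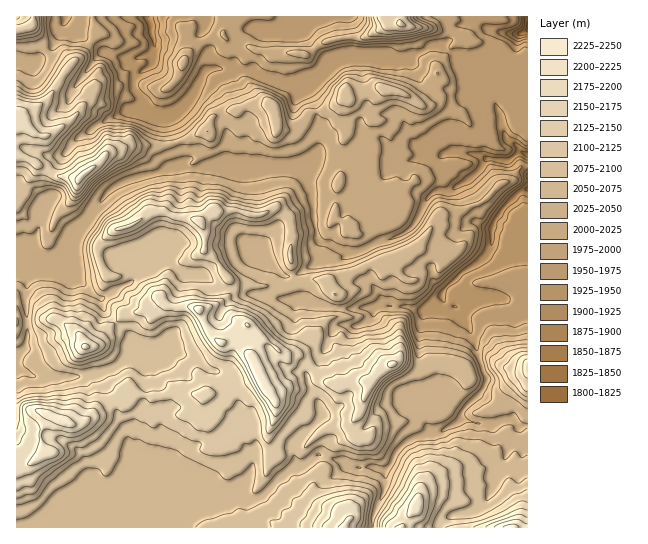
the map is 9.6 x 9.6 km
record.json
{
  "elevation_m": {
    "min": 1815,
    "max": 2245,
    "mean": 2055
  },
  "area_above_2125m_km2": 16.4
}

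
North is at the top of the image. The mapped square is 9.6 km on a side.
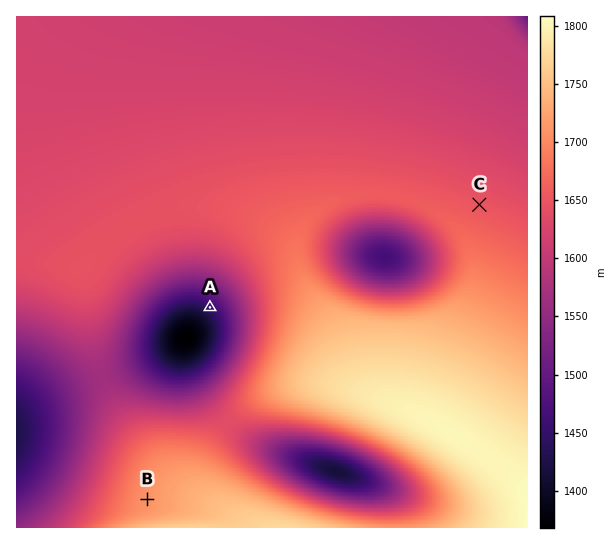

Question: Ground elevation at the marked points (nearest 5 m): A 1450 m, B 1710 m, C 1650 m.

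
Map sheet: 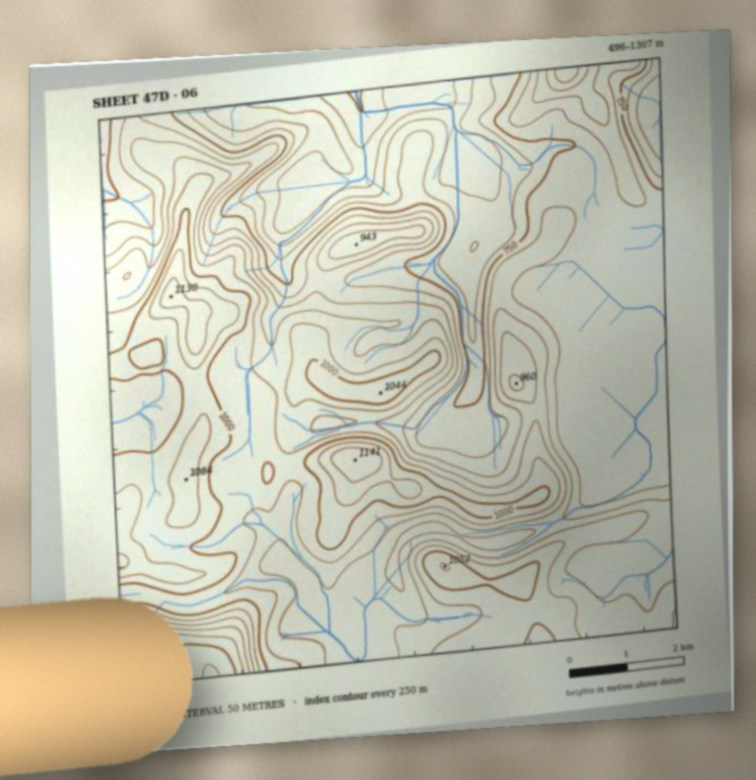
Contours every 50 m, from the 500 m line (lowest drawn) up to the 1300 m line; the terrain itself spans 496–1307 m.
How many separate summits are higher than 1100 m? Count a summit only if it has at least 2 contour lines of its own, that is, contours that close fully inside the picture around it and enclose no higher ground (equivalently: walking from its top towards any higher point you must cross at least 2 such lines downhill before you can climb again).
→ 2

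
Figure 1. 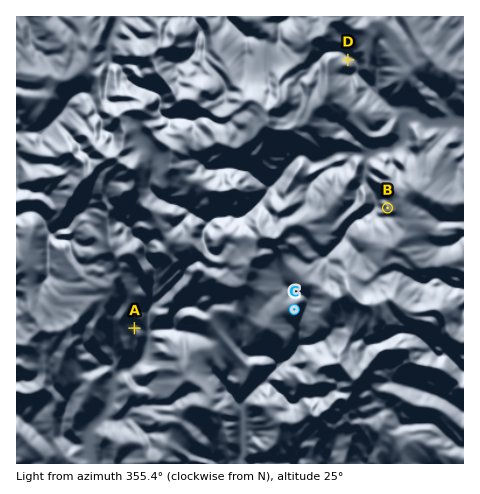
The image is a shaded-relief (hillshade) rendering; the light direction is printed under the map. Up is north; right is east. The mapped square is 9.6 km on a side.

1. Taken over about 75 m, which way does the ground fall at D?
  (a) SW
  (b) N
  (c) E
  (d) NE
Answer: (d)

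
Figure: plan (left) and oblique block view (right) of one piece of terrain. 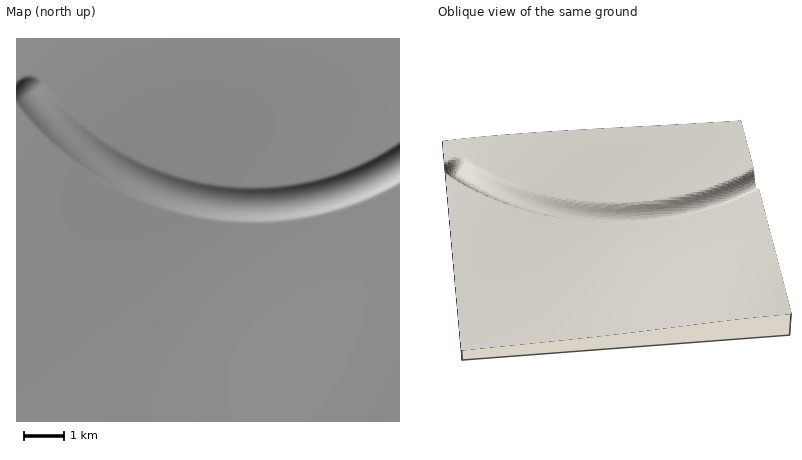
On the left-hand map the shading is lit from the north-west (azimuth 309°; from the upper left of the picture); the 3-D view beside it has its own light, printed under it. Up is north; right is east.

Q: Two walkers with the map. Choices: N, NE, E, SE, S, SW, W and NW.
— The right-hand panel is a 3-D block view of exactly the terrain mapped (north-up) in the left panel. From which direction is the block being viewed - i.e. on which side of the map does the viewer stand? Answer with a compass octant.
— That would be S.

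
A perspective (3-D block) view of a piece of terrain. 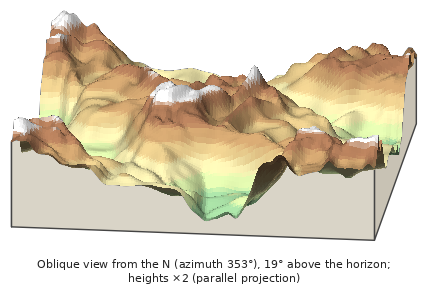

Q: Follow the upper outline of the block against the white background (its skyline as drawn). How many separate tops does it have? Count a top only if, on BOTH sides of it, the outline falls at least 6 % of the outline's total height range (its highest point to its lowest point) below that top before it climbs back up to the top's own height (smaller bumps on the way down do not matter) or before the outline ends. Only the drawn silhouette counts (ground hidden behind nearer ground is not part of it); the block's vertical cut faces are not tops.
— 3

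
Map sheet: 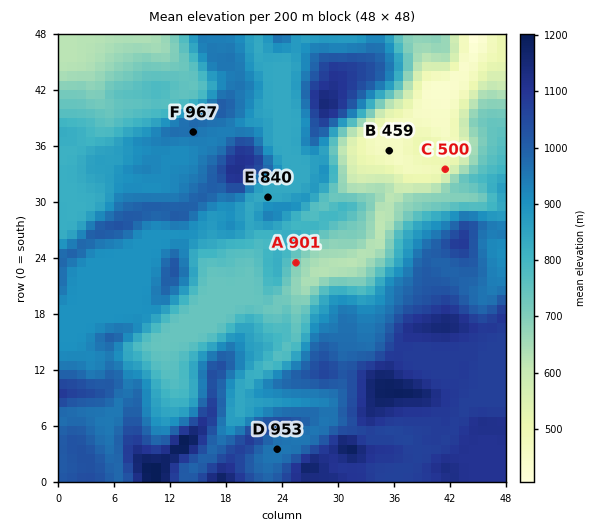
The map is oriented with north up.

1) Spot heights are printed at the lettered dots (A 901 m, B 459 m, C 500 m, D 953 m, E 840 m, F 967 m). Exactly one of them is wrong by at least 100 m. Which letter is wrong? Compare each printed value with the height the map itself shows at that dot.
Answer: A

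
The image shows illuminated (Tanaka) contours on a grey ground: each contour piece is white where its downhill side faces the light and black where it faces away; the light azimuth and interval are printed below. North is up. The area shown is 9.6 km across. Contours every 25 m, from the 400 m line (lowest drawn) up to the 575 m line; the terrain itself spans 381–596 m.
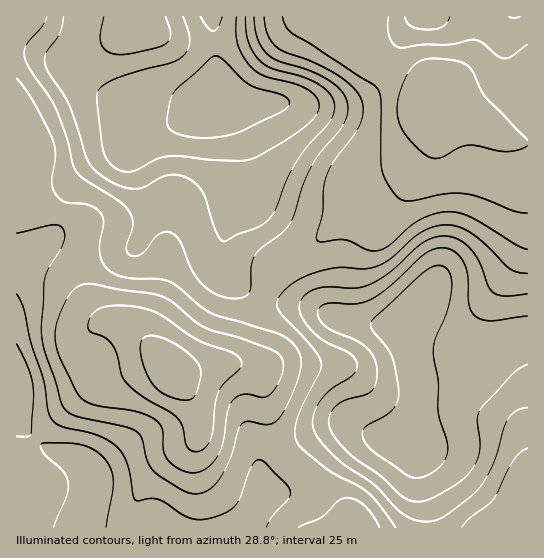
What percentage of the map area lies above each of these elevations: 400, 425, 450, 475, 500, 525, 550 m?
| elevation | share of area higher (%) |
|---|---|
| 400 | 93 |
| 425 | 81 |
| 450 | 67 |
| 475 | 50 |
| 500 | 34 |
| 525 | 19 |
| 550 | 7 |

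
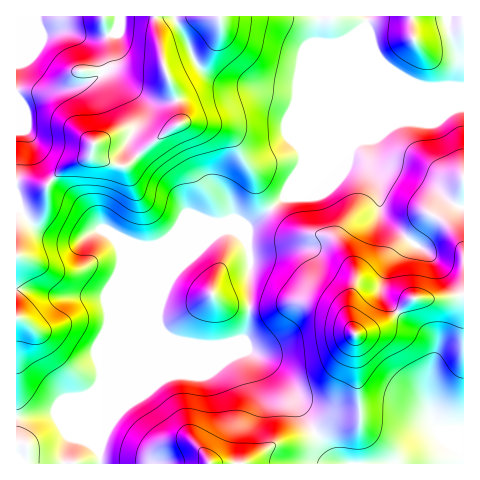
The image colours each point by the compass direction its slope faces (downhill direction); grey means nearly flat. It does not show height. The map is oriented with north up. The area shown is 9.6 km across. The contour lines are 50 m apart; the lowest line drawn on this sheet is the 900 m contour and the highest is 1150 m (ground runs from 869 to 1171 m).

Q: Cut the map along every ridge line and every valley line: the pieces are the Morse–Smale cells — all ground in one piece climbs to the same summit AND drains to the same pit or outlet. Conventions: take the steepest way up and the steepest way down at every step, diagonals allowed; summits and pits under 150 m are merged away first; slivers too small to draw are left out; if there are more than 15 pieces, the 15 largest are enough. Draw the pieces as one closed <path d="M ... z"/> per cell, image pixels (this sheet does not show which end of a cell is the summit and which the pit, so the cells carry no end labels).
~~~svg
<path d="M367 16l-351 1 1 447 82 0 1-16 4-13 59-142 12-20 43-40 5-2 12 1 14-6 35-28 38-16 29-29 2-7 7-5 104-46-1-9-38 0-9-2-30-18-10-12-4-11-6-18z"/><path d="M463 95l-103 46-7 5-2 7-29 29-38 16-35 28-14 6-12-1-5 2-43 40-12 20-59 142-4 13 1 16 363-1z"/><path d="M463 16l-95 0-2 9 8 24 7 12 21 16 10 5 13 4 38 0z"/>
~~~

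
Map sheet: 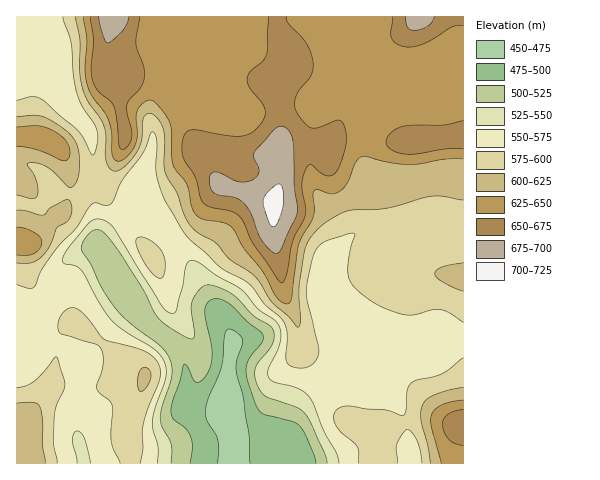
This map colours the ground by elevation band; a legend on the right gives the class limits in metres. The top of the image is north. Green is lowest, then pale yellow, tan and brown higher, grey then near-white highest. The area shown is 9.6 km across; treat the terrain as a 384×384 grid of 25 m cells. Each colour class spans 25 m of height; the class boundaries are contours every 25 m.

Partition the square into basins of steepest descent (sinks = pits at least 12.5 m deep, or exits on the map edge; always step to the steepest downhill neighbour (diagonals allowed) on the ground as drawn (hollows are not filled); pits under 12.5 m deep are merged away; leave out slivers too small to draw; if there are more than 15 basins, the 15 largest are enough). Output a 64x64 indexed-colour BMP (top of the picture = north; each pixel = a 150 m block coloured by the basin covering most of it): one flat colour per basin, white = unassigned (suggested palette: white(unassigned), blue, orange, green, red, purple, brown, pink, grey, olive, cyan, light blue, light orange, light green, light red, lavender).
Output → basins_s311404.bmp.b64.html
<image width="64" height="64" href="data:image/bmp;base64,Qk12CAAAAAAAAHYAAAAoAAAAQAAAAEAAAAABAAQAAAAAAAAIAAATCwAAEwsAABAAAAAAAAAA////ALR3HwAOf/8ALKAsACgn1gC9Z5QAS1aMAMJ34wB/f38AIr28AM++FwDox64AeLv/AIrfmACWmP8A1bDFADMzMzMzMzMzERERERERERERERERERERERERREREREREMzMzMzMzMzMRERERERERERERERERERERERFEREREREQzMzMzMzMzMxEREREREREREREREREREREREURERERERDMzMzMzMzMzERERERERERERERERERERERERREREREREMzMzMzMzMzMRERERERERERERERERERERERFEREREREQTMzMzMzMzMxERERERERERERERERERERERERFERERERBEzMzMzMzMzERERERERERERERERERERERERERERERERETMzMzMzMzMxEREREREREREREREREREREREREREREREREzMzMzMzMzERERERERERERERERERERERERERERERERERMzMzMzMzMREREREREREREREREREREREREREREREREREzMzMzMzMzERERERERERERERERERERERERERERERERERMzMzMzMzMREREREREREREREREREREREREREREREREREzMzMzMzMxERERERERERERERERERERERERERERERERETMzMzMzMzEREREREREREREREREREREREREREREREREREzMzMzMxERERERERERERERERERERERERERERERERERETMzMzMxERERERERERERERERERERERERERERERERERERMzMzMREREREREREREREREREREREREREREREREREREREzMzMRERERERERERERERERERERERERERERERERERERETMzMREREREREREREREREREREREREREREREREREREREREzERERERERERERERERERERERERERERERERERERERERERERERERERERERERERERERERERERERERERERERERERERERERERERERERERERERERERERERERERERERERERERERERERERERERERERERERERERERERERERERERERERERERERERERERERERERERERERERERERERERERERERERERERERERERERERERERERERERERERERERERERERERERERERERERERERERERERERERERERERERERERERERERERERERERERERERERERERERERERERERERERERERERERERERERERERERERERERERERERERERERERERERERERERERERERERERERERERERERERERERERERERERERERERERERERERERERERERERERERERERERERERERERERERERERERERERERERERERERERERERERERERERERERERERERERERERERERERERERERERERERERERERERERERERERERERERERERERERERERERERERERERERERERERERERERERERERERERERERERERERERERERERERERERERERERERERERERERERERERERERERERERERERERERERERERERERERERERERERERERERERERERERERERERERERERERERERERERERERERERERERERERERERERERERERERERERERERERERERERERERERERERERERERERERERERERERERERERERERERERERERERERERERERERERERERERERERERERERERERERERERERERERERERERERERERERERERERERERERERERERERERERERERERERERERERERERERERERERERERERERERERERERERERERERERERIiIREREREREREREREREREREREREREREREREREREREREiIiIREREREREREREREREREREREREREREREREREREREiIiIhERERERERERERERERERERERERERERERERERERESIiIiIRERERERERERERERERERERERERERERERERERESIiIiIhEREREREREREREREREREREREREREREREREREiIiIiIiIREREREREREREREREREREREREREREREREiIiIiIiIiIhERERERERERERERERERERERERERERERESIiIiIiIiIhERERERERERERERERERERERERERERERERIiIiIiIiIiEREREREREREREREREREREREREREREREREiIiIiIiIiIRERERERERERERERERERERERERERERERESIiIiIiIiIhERERERERERERERERERERERERERERERERIiIiIiIiIiEREREREREREREREREREREREREREREREREiIiIiIiIiIRERERERERERERERERERERERERERERERESIiIiIiIiIiERERERERERERERERERERERERERERERERIiIiIiIiIiIhEREREREREREREREREREREREREREREREiIiIiIiIiIhERERERERERERERERERERERERERERERESIiIiIiIiIiERERERERERERERERERERERERERERERERIiIiIiIiIiEREREREREREREREREREREREREREREREREiIiIiIiIiERERERERERERERERERERERERERERERERESIiIiIiIiERERERERERERERERERERERERERERERERERIiIiIiIiIREREREREREREREREREREREREREREREREREiIiIiIiIhERERERERERERERERERERERERERERERERESIiIiIiIiERERERERERERERERERERERERERERERERER"/>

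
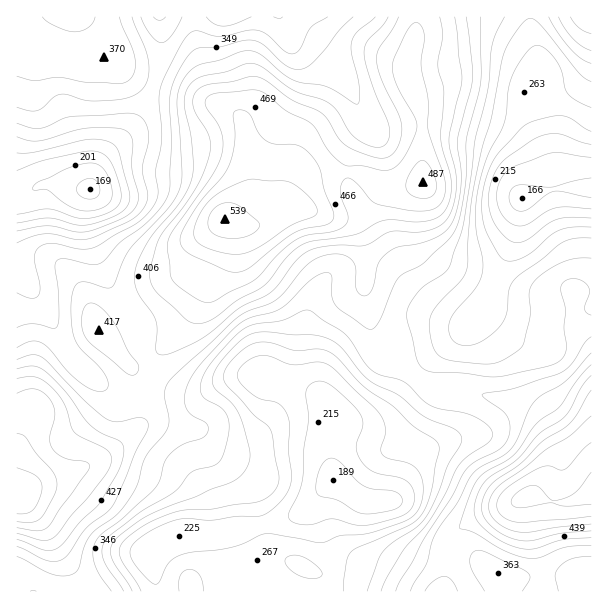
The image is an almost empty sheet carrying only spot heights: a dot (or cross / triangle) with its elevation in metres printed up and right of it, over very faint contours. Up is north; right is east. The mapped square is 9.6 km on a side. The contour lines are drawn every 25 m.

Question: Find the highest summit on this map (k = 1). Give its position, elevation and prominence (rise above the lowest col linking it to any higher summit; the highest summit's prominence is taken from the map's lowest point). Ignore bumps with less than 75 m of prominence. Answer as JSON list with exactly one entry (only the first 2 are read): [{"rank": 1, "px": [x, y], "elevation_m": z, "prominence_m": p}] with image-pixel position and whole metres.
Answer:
[{"rank": 1, "px": [225, 219], "elevation_m": 539, "prominence_m": 149}]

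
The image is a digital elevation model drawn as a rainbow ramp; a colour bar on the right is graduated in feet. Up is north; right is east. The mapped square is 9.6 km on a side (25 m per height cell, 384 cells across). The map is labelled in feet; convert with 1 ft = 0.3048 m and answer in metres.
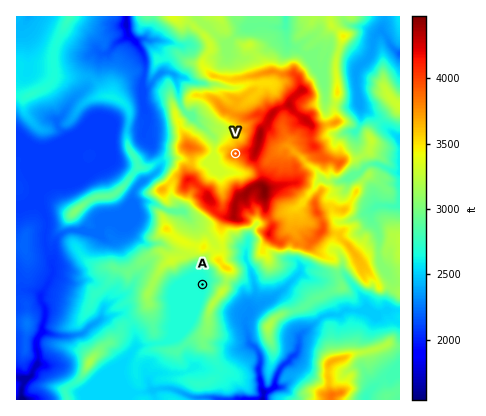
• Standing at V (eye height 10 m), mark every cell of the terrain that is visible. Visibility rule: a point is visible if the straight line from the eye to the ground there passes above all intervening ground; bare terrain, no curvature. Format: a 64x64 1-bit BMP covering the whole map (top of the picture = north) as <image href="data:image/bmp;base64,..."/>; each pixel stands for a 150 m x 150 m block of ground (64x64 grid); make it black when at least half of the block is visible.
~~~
<image width="64" height="64" href="data:image/bmp;base64,Qk0+AgAAAAAAAD4AAAAoAAAAQAAAAEAAAAABAAEAAAAAAAACAAATCwAAEwsAAAIAAAAAAAAA////AAAAAAAAAAAAAAAAAAAAAAAAAAAAAAAAAAAAAAAAAAAAAAAAAAAAAAAAAAAAAAAAAAAAAAAAAAAAAAAAAAAAAAAAAAAAAAAAAAAAAAAAAAAAAAAAAAAAAAAAAAAAAAAAAAAAAAAAAAAAAAAAAAAAAAAAAAAAAAAAAAAAAAAAAAAAAAAAAAAAAAAAAAAAAAAAAAAAAAAAAAAAAAAAAAAAAAAAAAAAAAAAAAAAAAAAAAAAAAAAAAAAAAAAAAAAAAAAAAAAAAAAAAAAAAAAAAAAAAAAAAAAAAAAAAAAAAAAAAAAAAAAAAAAAAAAAAAAAAAAAAAAAAAAAAAAAAAAAAAAAABgAAAAAAAAAHAAAAAAAAAA+AAAAAAAAAD8AAAAAAAAA/8AAAAAAAAH/8AAAAAAAA//wAAAAAAAD8AAAAAAAAAPggAAAAAAAAeGAAAAAAAAB78AAAAAAAAHuQAAAAAAAA+zAAAAAAAAD/+AAAAAAAAf/wAAAAAAAB//AAAAAAAAH/mAAAAAAAA/4AAAAAAAAC/AAAAAAAAAJwAAAAAAAAAAAAAAAAAAAAAAAAAAB8AAAAAAAADjwAAAAAAAAPOAAAAAAAAA84AAAAAAAADjgAAAAAAAAMPAAAAAAAAAg+MAAAAAAACB/4AAAAAAAIH/gAAAAAAAgP8AIAAAAACA/wDwAAAAAA=="/>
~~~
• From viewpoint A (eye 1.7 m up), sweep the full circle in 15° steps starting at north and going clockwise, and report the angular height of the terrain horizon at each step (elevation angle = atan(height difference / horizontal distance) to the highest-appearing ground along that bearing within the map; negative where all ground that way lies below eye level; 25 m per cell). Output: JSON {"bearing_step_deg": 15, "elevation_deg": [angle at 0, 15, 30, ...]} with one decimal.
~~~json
{"bearing_step_deg": 15, "elevation_deg": [14.6, 14.8, 19.5, 20.3, 19.1, 13.6, 14.5, 19.2, 19.7, 18.2, 17.2, 13.1, 5.3, 1.9, 1.1, 1.6, 3.3, 5.4, 6.5, 7.8, 9.9, 11.5, 12.2, 12.7]}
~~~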